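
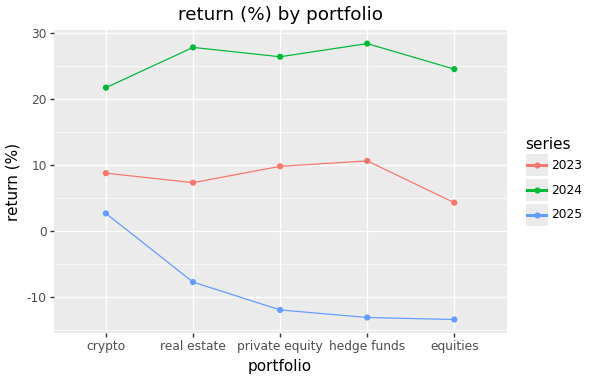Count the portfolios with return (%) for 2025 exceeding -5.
Above -5: crypto.

1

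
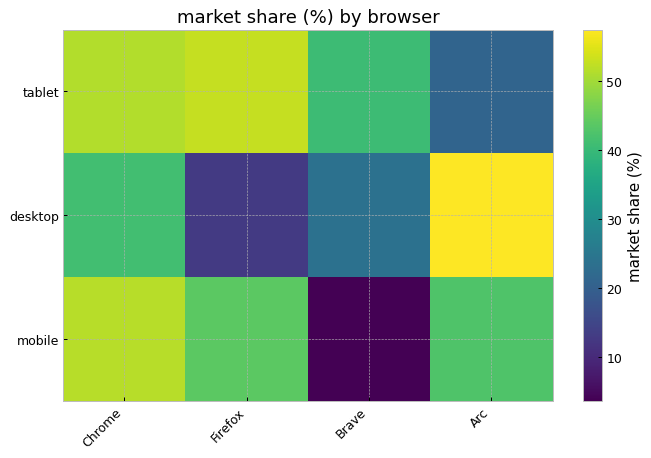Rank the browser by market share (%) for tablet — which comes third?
Brave

Top 4 for tablet: Firefox ≈ 55, Chrome ≈ 50, Brave ≈ 40, Arc ≈ 20.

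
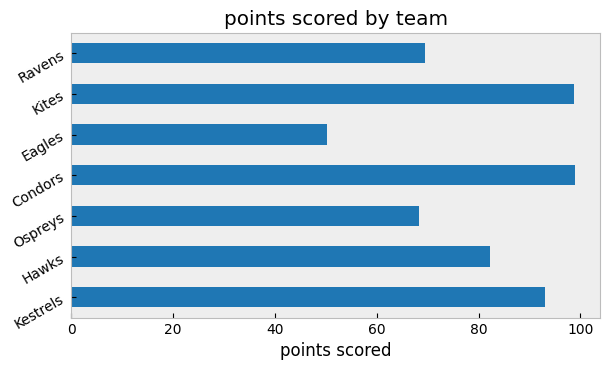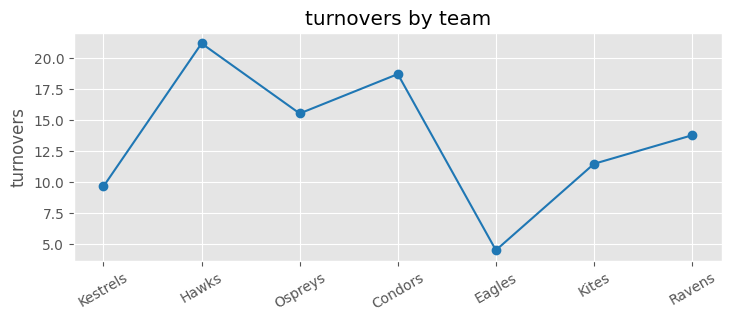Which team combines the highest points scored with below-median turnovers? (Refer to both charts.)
Kites

Chart 2 median turnovers ≈ 14; below-median teams: Kestrels, Eagles, Kites. Among those, Kites has the highest points scored (≈ 100).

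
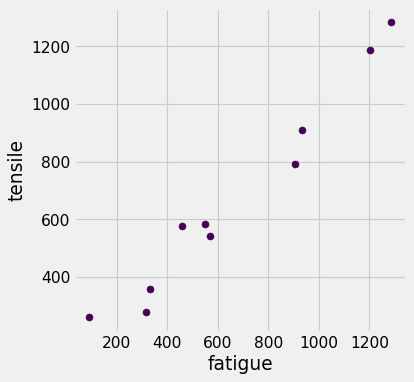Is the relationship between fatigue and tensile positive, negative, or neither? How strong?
positive, strong

Points are positively correlated; strong (|r| ≈ 1.0).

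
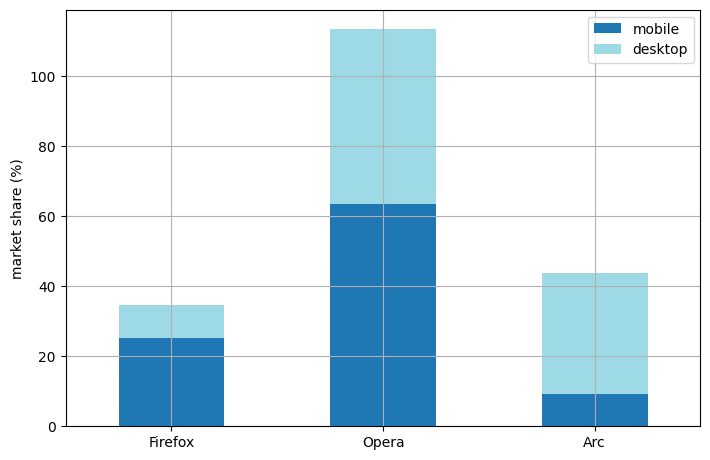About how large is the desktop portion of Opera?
≈ 50

desktop top ≈ 110, bottom ≈ 60; segment ≈ 50.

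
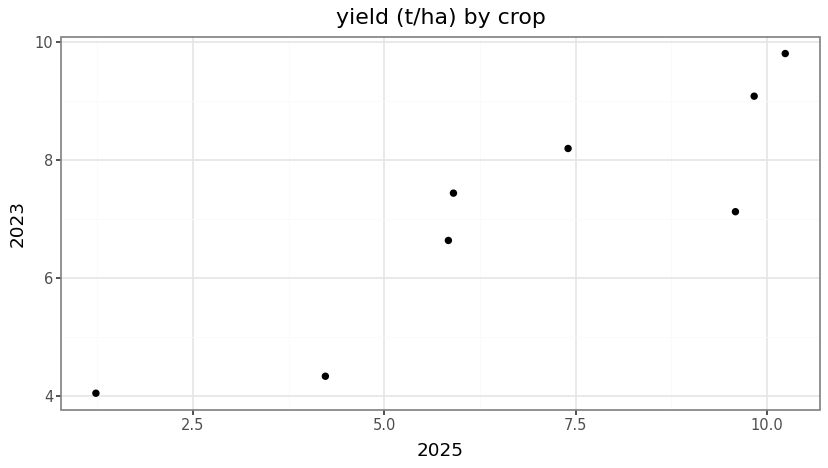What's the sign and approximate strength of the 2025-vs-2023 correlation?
positive, strong

Points are positively correlated; strong (|r| ≈ 0.9).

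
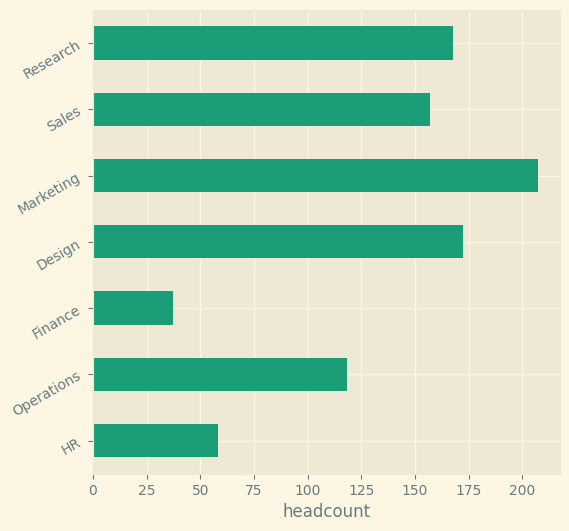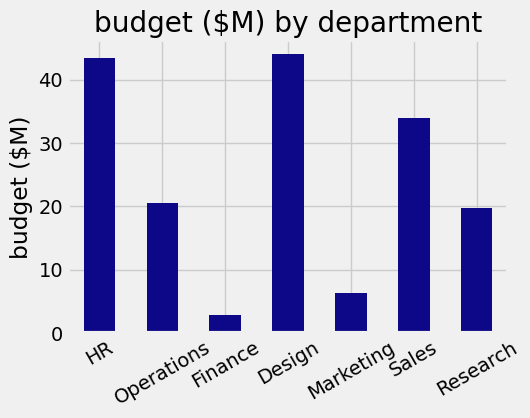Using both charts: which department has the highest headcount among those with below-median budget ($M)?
Chart 2 median budget ($M) ≈ 20; below-median departments: Finance, Marketing, Research. Among those, Marketing has the highest headcount (≈ 200).

Marketing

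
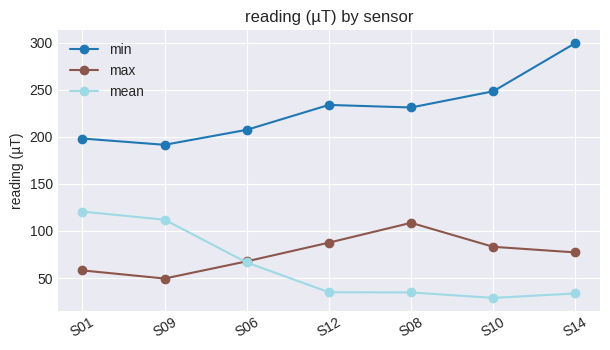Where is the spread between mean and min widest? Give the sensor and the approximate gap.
S14: mean ≈ 25, min ≈ 300 → gap ≈ 275. Next-largest (S10) is only ≈ 225.

S14, ≈ 275 µT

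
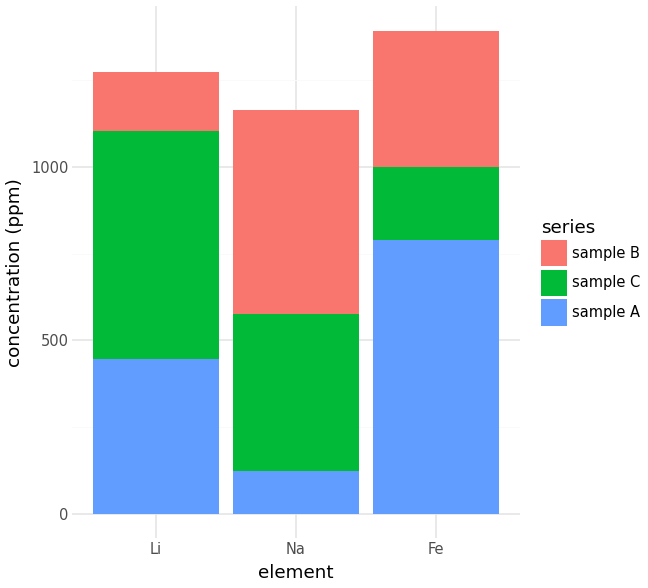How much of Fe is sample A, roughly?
sample A top ≈ 800, bottom ≈ 0; segment ≈ 800.

≈ 800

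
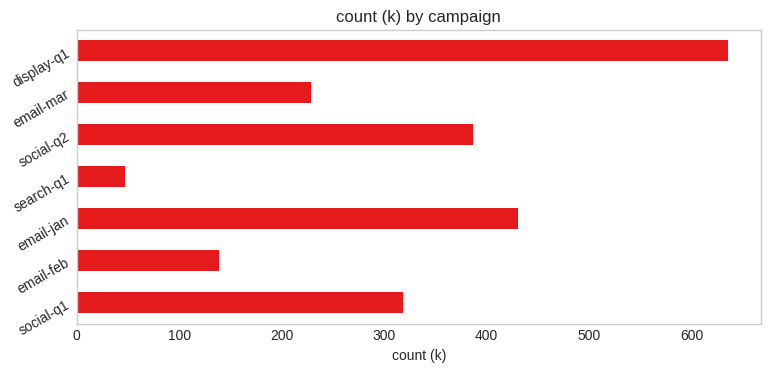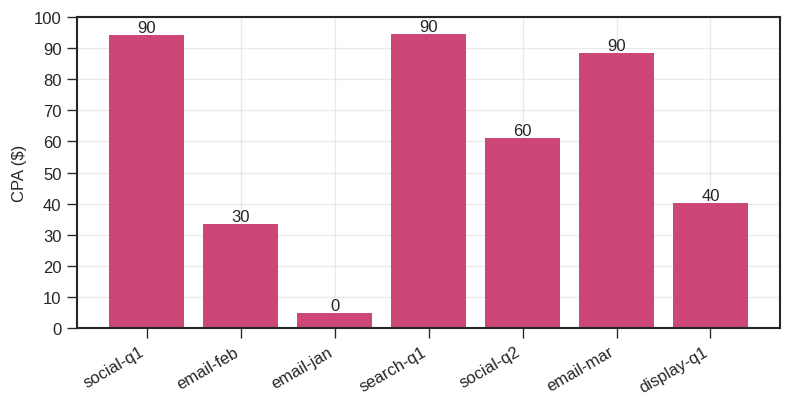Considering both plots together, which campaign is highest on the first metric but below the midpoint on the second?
display-q1

Chart 2 median CPA ($) ≈ 60; below-median campaigns: email-feb, email-jan, display-q1. Among those, display-q1 has the highest count (k) (≈ 600).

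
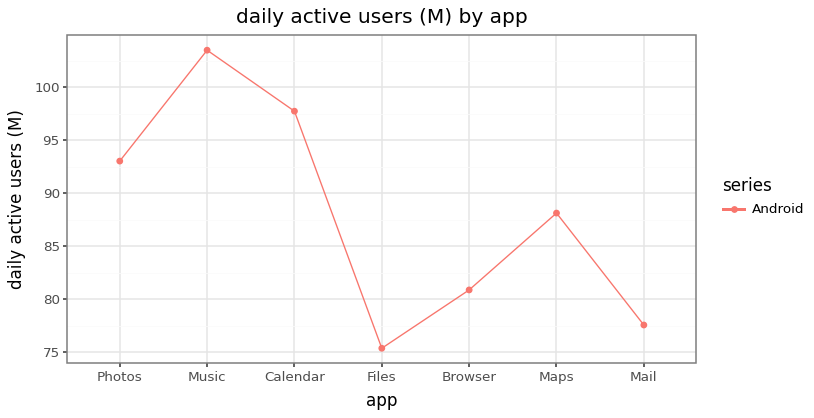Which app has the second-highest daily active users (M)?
Calendar

Top 3: Music ≈ 105, Calendar ≈ 100, Photos ≈ 95.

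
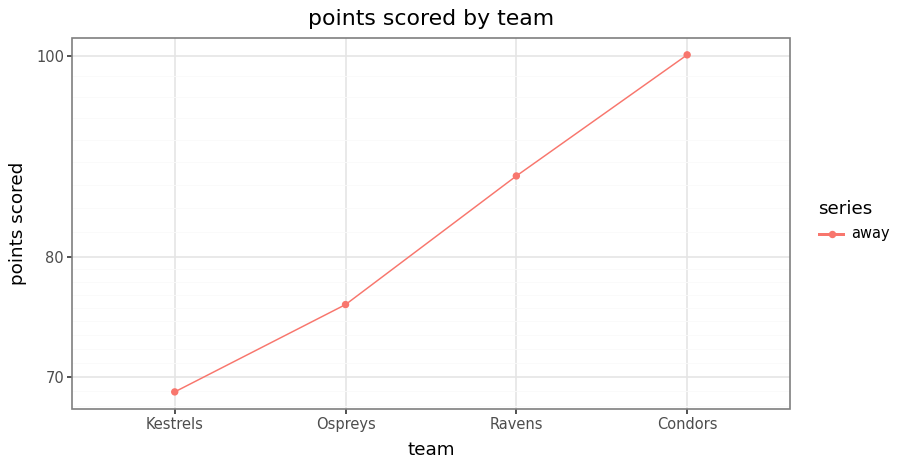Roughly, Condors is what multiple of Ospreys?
≈ 1.33×

Condors ≈ 100, Ospreys ≈ 75; 100/75 ≈ 1.33.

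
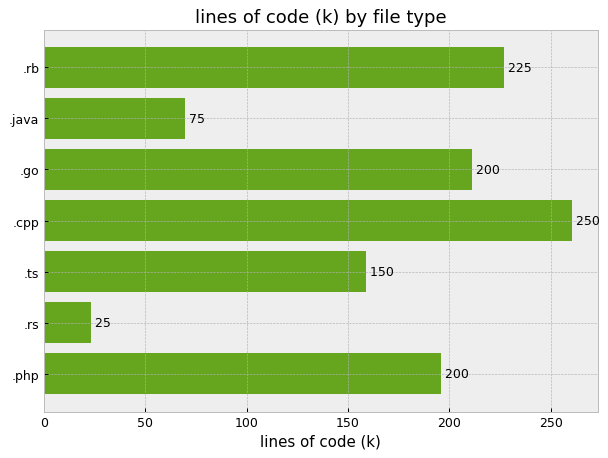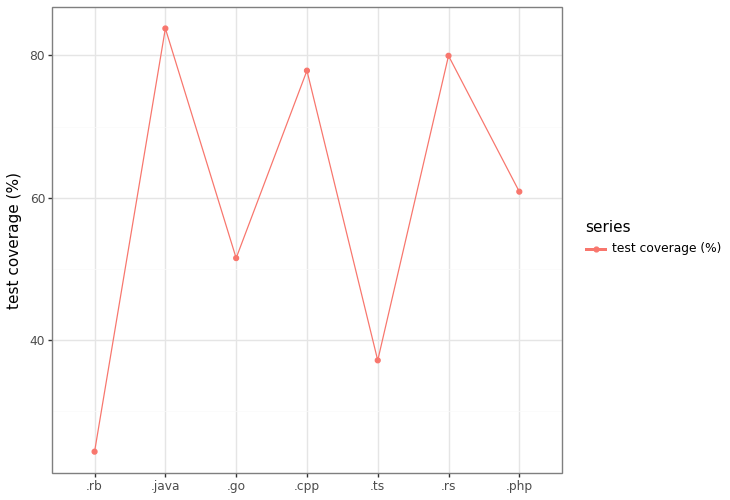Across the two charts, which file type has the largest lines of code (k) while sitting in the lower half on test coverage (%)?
Chart 2 median test coverage (%) ≈ 60; below-median file types: .rb, .go, .ts. Among those, .rb has the highest lines of code (k) (≈ 225).

.rb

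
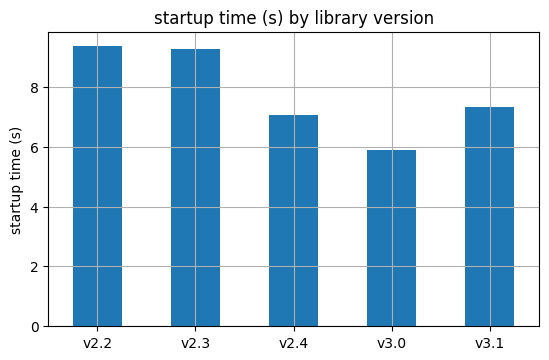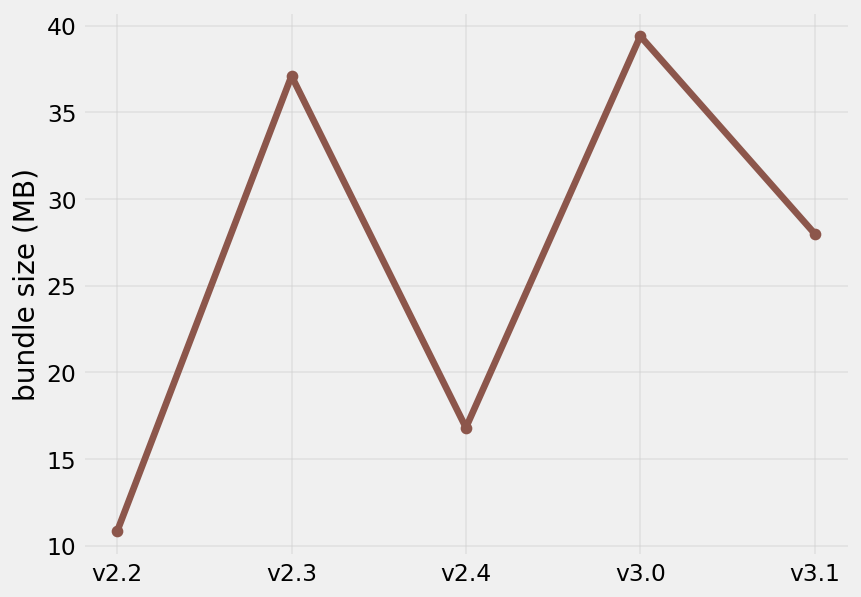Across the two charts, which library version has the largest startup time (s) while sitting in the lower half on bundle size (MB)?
v2.2

Chart 2 median bundle size (MB) ≈ 30; below-median library versions: v2.2, v2.4. Among those, v2.2 has the highest startup time (s) (≈ 9).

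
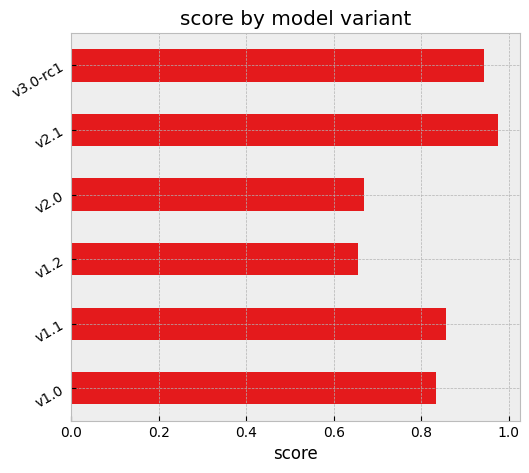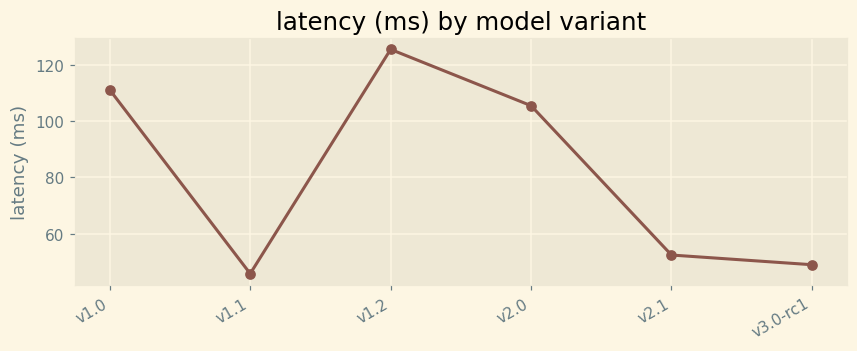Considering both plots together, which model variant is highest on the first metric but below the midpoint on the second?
v2.1

Chart 2 median latency (ms) ≈ 80; below-median model variants: v1.1, v2.1, v3.0-rc1. Among those, v2.1 has the highest score (≈ 1).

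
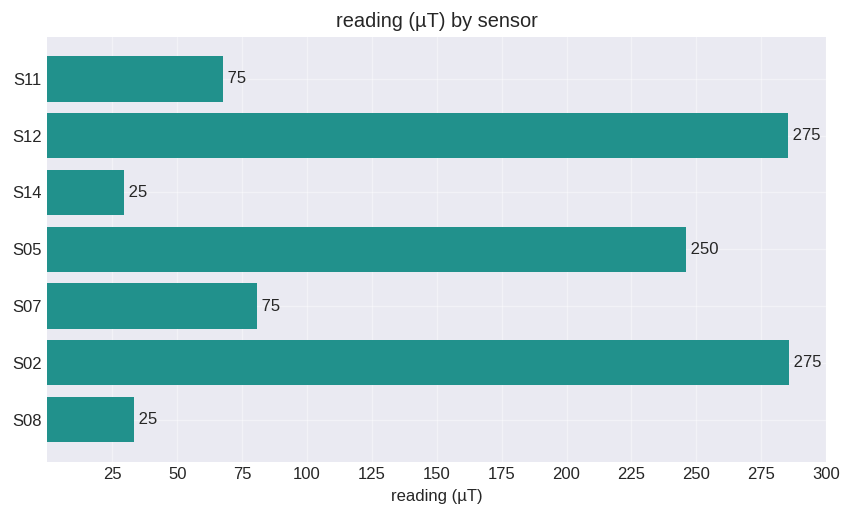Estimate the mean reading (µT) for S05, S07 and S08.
(250 + 75 + 25) / 3 ≈ 117.

≈ 117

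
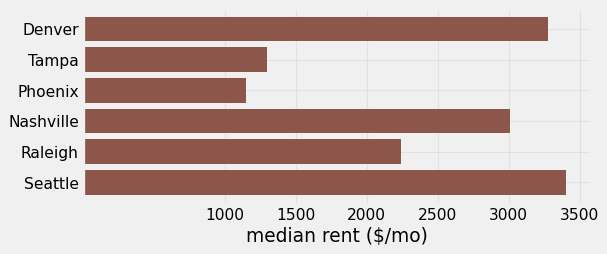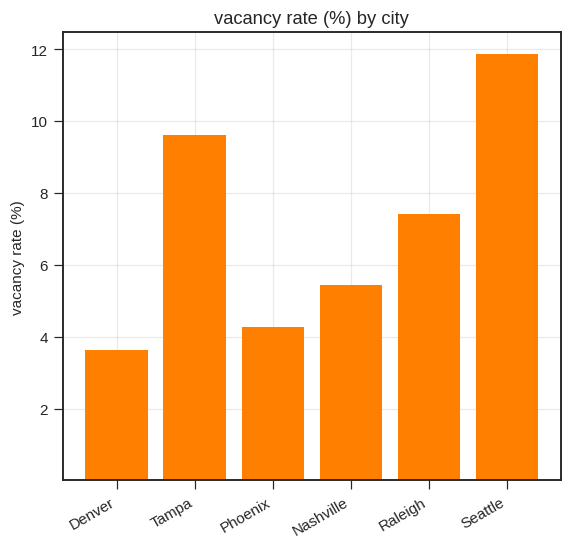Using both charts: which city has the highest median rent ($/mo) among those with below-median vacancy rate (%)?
Chart 2 median vacancy rate (%) ≈ 6; below-median cities: Denver, Phoenix, Nashville. Among those, Denver has the highest median rent ($/mo) (≈ 3500).

Denver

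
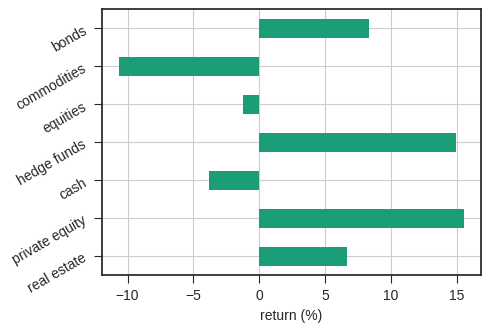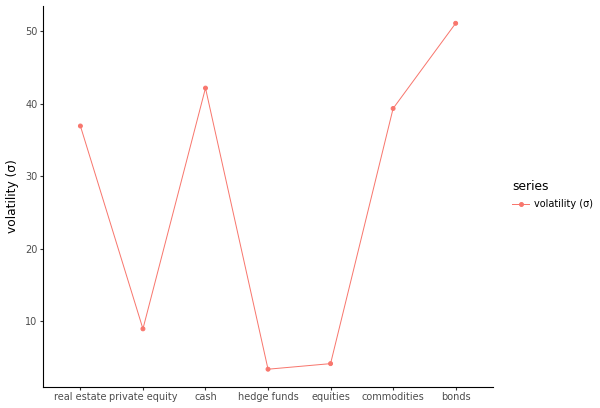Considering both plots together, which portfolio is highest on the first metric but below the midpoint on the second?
Chart 2 median volatility (σ) ≈ 35; below-median portfolios: private equity, hedge funds, equities. Among those, private equity has the highest return (%) (≈ 16).

private equity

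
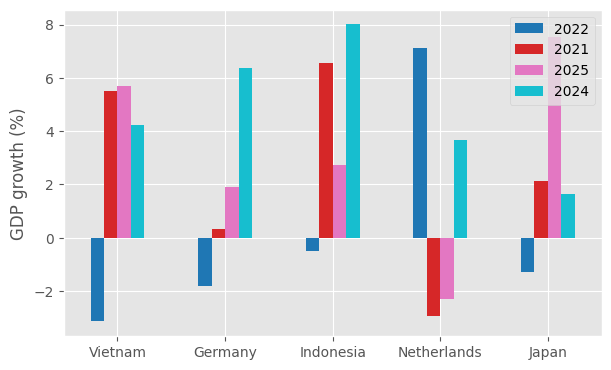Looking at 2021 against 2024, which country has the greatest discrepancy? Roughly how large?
Netherlands, ≈ 7 %

Netherlands: 2021 ≈ -3, 2024 ≈ 4 → gap ≈ 7. Next-largest (Germany) is only ≈ 6.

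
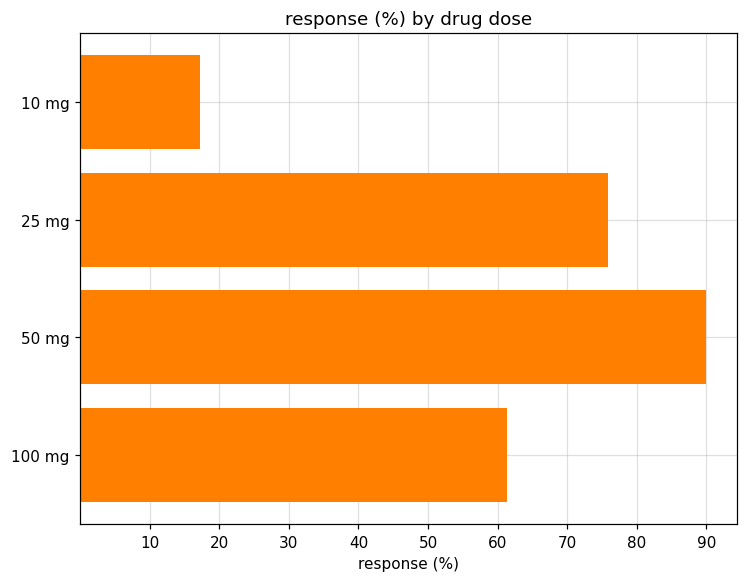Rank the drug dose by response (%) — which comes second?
Top 3: 50 mg ≈ 90, 25 mg ≈ 80, 100 mg ≈ 60.

25 mg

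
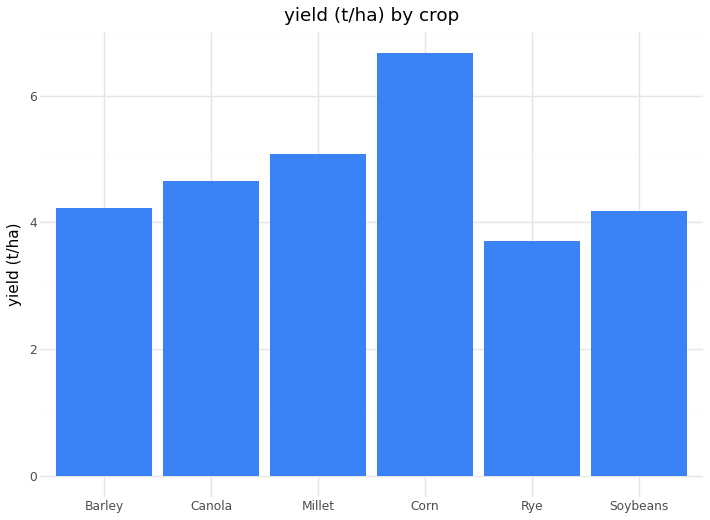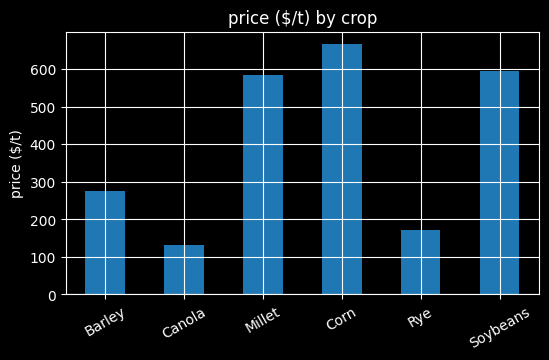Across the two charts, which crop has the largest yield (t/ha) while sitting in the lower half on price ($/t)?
Chart 2 median price ($/t) ≈ 400; below-median crops: Barley, Canola, Rye. Among those, Canola has the highest yield (t/ha) (≈ 5).

Canola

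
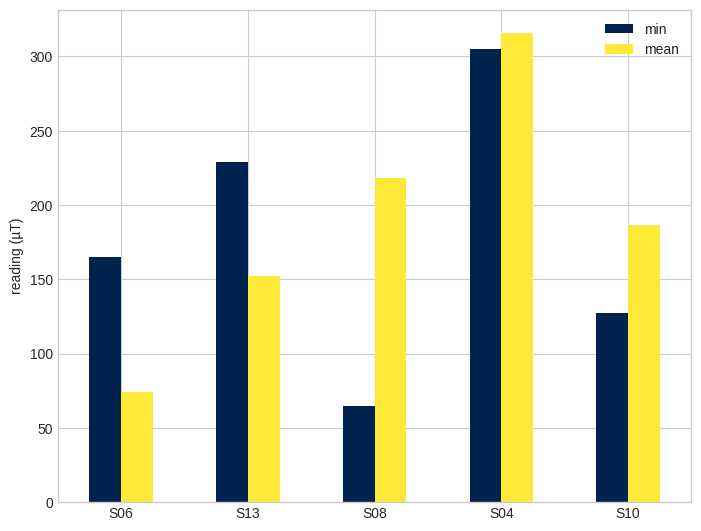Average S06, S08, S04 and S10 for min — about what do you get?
≈ 162

(150 + 50 + 300 + 150) / 4 ≈ 162.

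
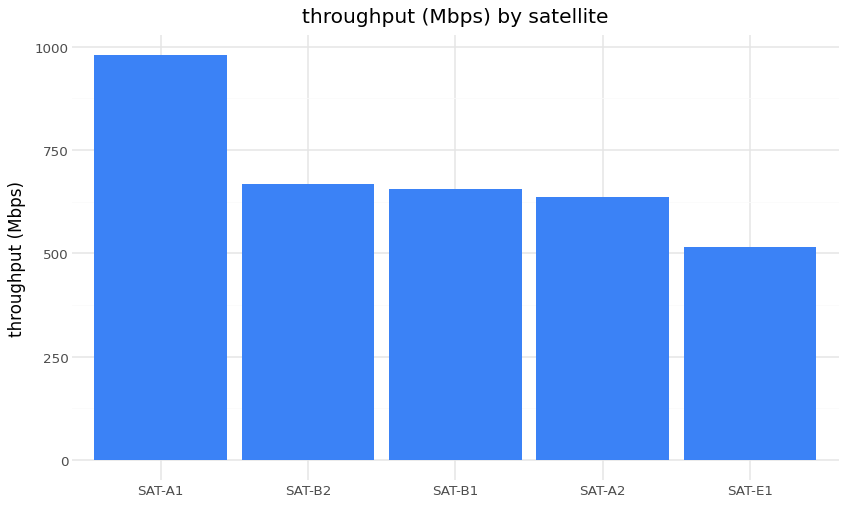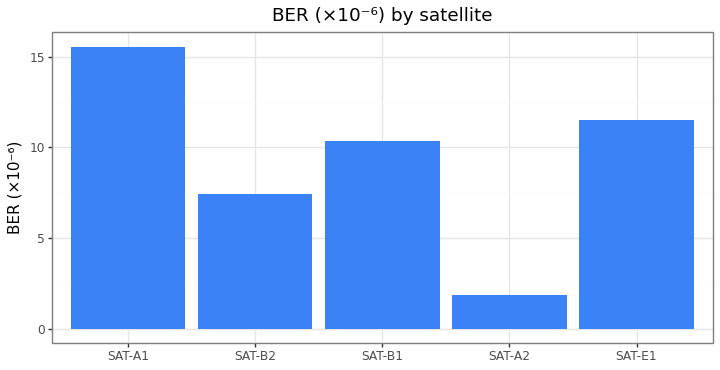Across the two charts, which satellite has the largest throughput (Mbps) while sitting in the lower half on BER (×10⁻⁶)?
SAT-B2

Chart 2 median BER (×10⁻⁶) ≈ 10; below-median satellites: SAT-B2, SAT-A2. Among those, SAT-B2 has the highest throughput (Mbps) (≈ 700).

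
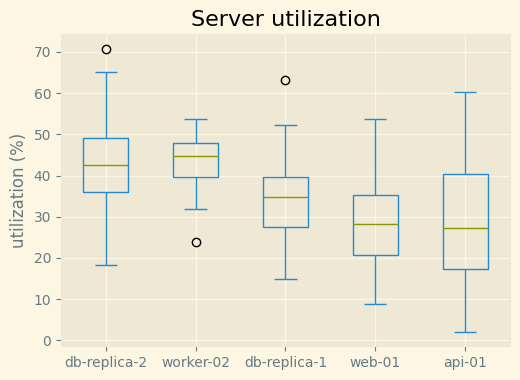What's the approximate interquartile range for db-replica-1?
Q3 ≈ 40, Q1 ≈ 28; IQR ≈ 12.

≈ 12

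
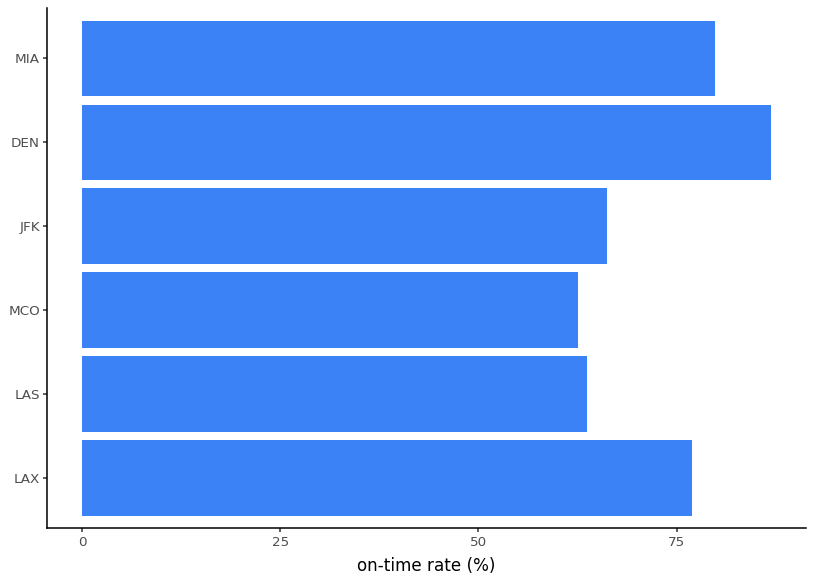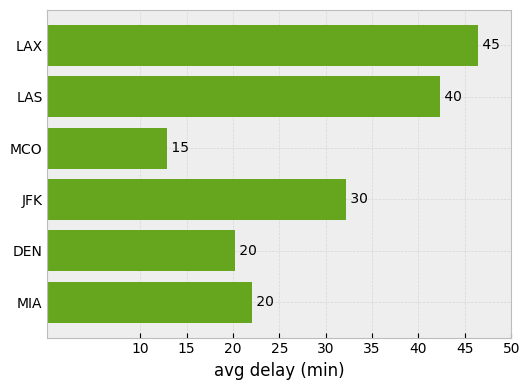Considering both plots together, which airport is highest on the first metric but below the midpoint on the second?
Chart 2 median avg delay (min) ≈ 25; below-median airports: MCO, DEN, MIA. Among those, DEN has the highest on-time rate (%) (≈ 90).

DEN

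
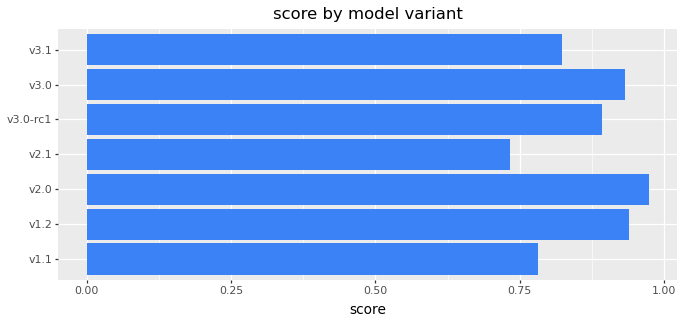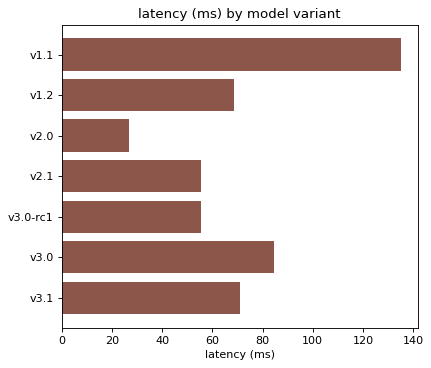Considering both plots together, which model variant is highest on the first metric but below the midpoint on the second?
Chart 2 median latency (ms) ≈ 60; below-median model variants: v2.0, v2.1, v3.0-rc1. Among those, v2.0 has the highest score (≈ 1).

v2.0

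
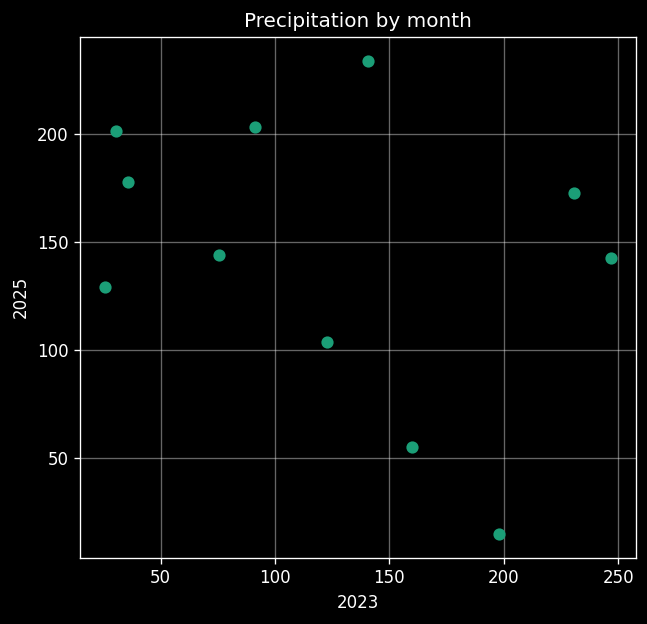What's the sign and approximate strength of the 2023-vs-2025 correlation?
Points are negatively correlated; weak (|r| ≈ 0.3).

negative, weak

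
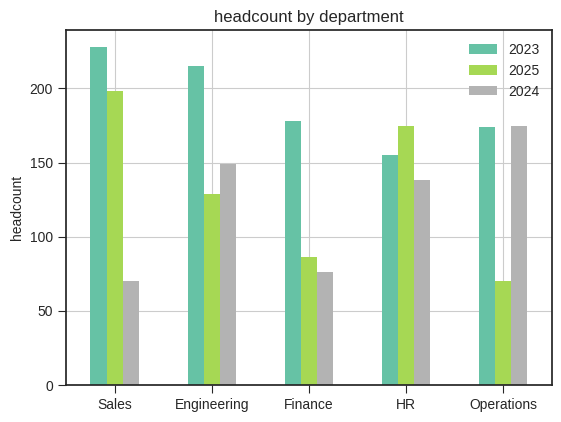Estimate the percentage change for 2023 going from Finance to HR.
Finance ≈ 180, HR ≈ 160; (160 − 180) / 180 ≈ -11.1%.

≈ -11.1%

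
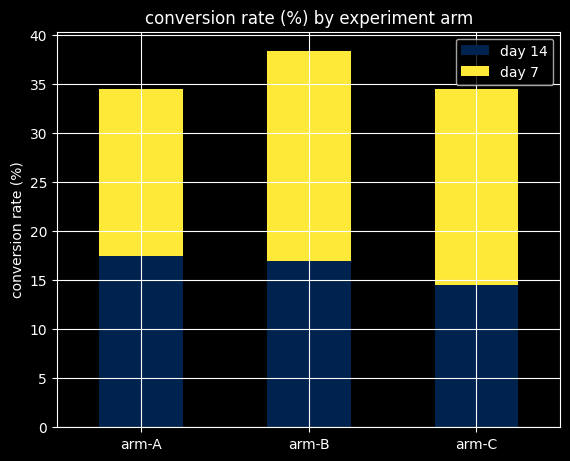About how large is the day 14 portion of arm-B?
≈ 15

day 14 top ≈ 15, bottom ≈ 0; segment ≈ 15.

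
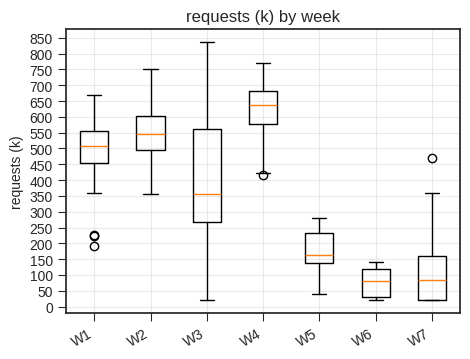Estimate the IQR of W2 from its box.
Q3 ≈ 600, Q1 ≈ 500; IQR ≈ 100.

≈ 100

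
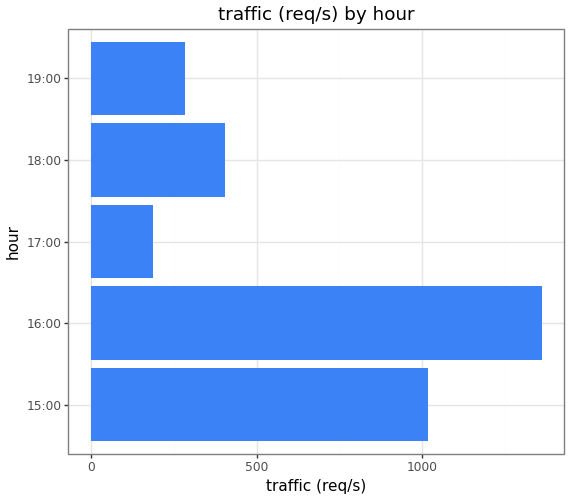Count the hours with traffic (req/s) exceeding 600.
2

Above 600: 15:00, 16:00.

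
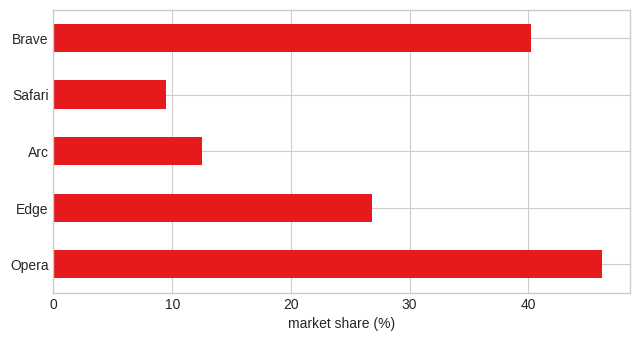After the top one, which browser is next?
Brave

Top 3: Opera ≈ 45, Brave ≈ 40, Edge ≈ 25.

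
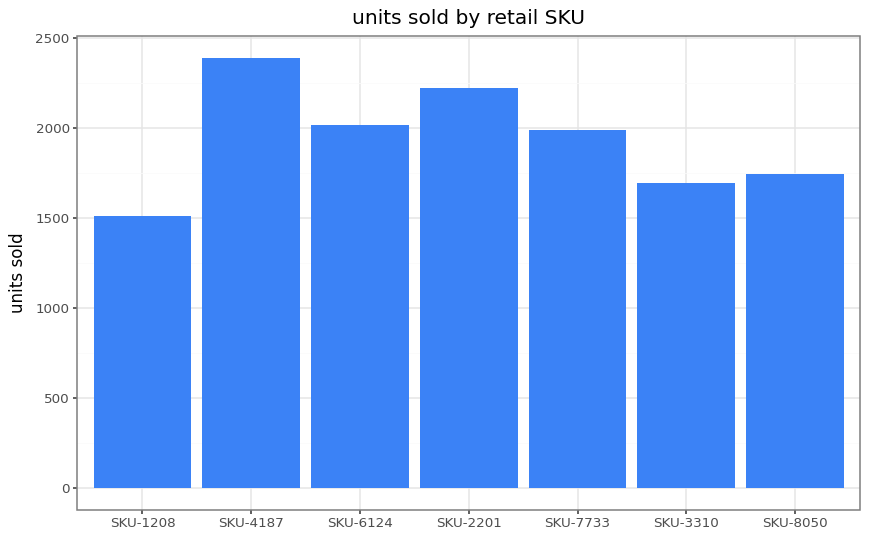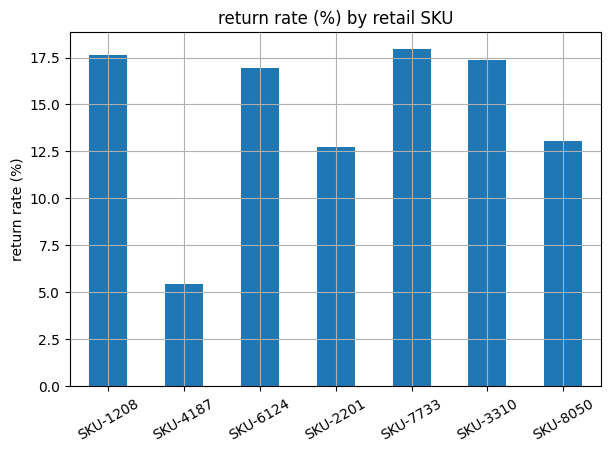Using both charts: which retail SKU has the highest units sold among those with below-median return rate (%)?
SKU-4187

Chart 2 median return rate (%) ≈ 16; below-median retail SKUs: SKU-4187, SKU-2201, SKU-8050. Among those, SKU-4187 has the highest units sold (≈ 2500).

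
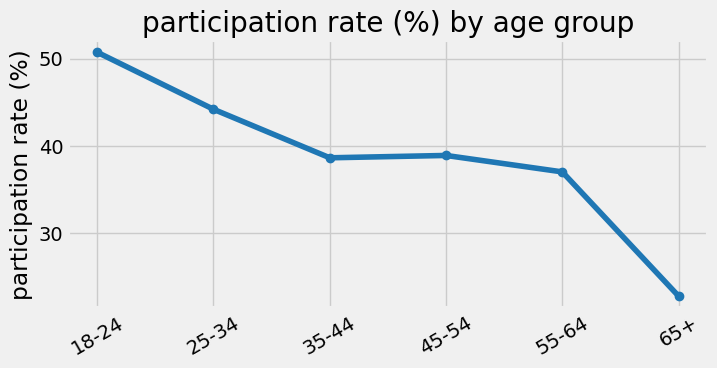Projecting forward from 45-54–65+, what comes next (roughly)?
Last three: 40, 35, 25 → slope ≈ -7.5/step → next ≈ 17.5.

≈ 17.5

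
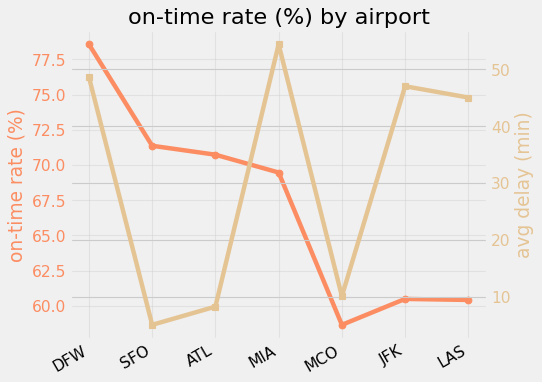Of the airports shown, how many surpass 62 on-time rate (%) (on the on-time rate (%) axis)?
Above 62: DFW, SFO, ATL, MIA.

4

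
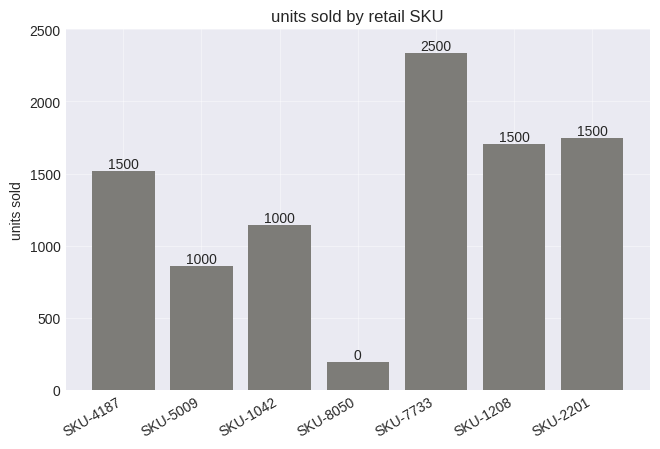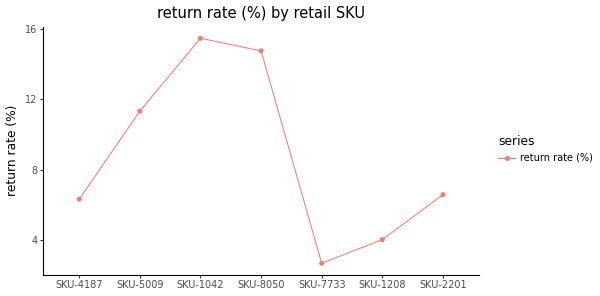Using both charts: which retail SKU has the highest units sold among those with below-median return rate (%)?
SKU-7733

Chart 2 median return rate (%) ≈ 6; below-median retail SKUs: SKU-4187, SKU-7733, SKU-1208. Among those, SKU-7733 has the highest units sold (≈ 2500).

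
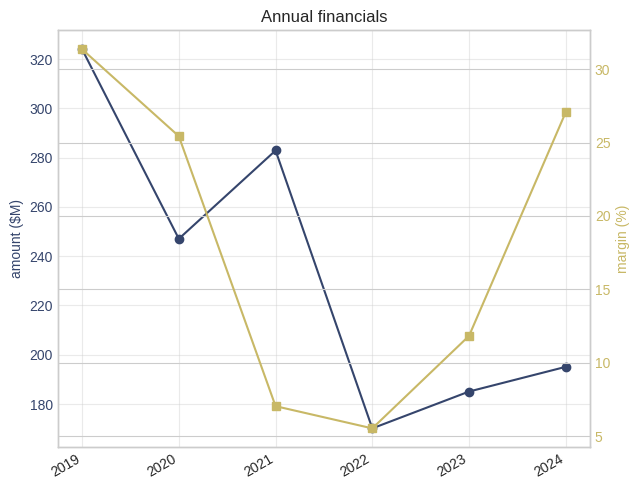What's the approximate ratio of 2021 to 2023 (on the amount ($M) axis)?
≈ 1.56×

2021 ≈ 280, 2023 ≈ 180; 280/180 ≈ 1.56.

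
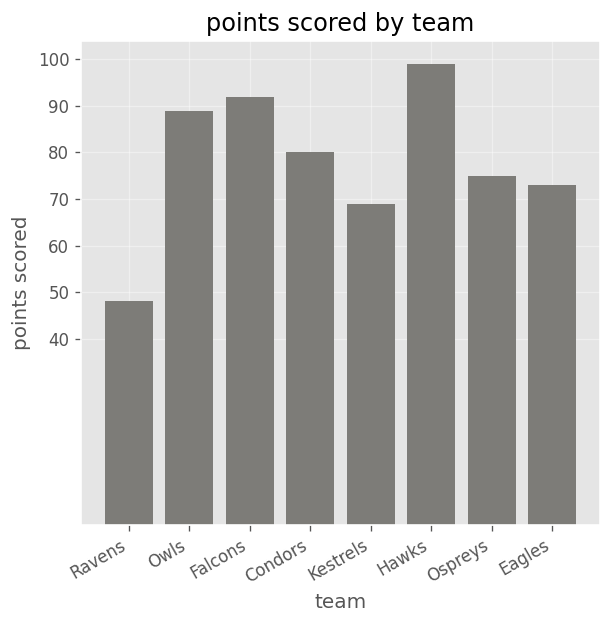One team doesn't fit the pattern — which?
Ravens

Ravens ≈ 50; the rest sit between ≈ 70 and ≈ 100.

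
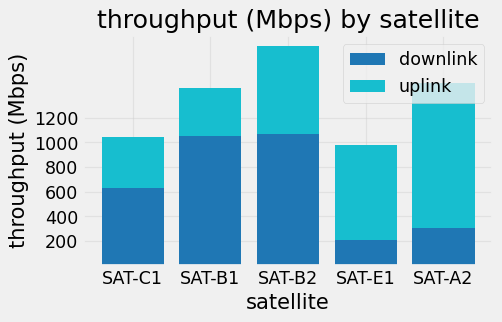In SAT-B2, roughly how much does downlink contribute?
≈ 1000

downlink top ≈ 1000, bottom ≈ 0; segment ≈ 1000.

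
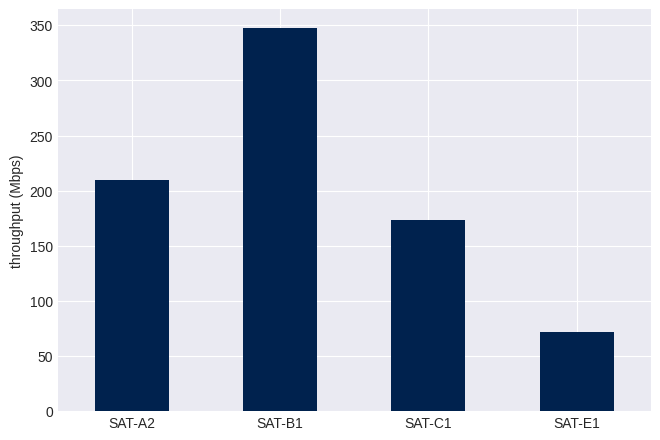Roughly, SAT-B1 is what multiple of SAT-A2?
≈ 1.75×

SAT-B1 ≈ 350, SAT-A2 ≈ 200; 350/200 ≈ 1.75.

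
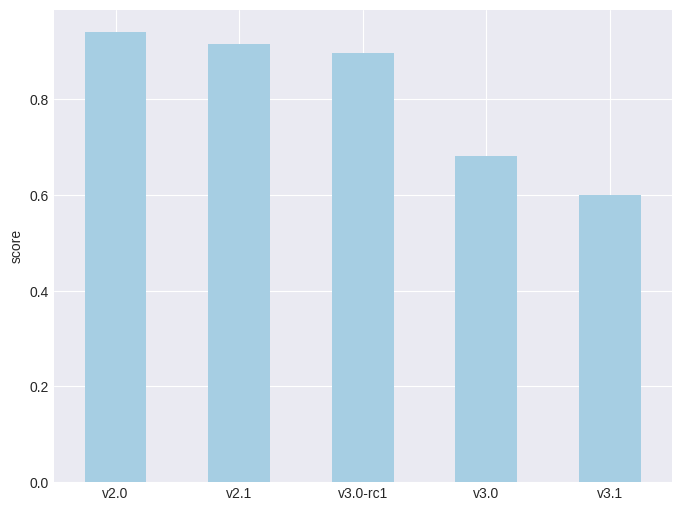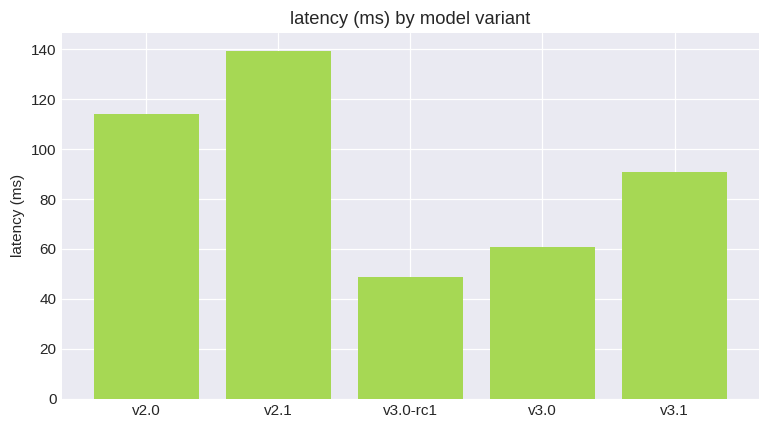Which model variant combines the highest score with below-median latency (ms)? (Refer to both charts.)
Chart 2 median latency (ms) ≈ 100; below-median model variants: v3.0-rc1, v3.0. Among those, v3.0-rc1 has the highest score (≈ 0.9).

v3.0-rc1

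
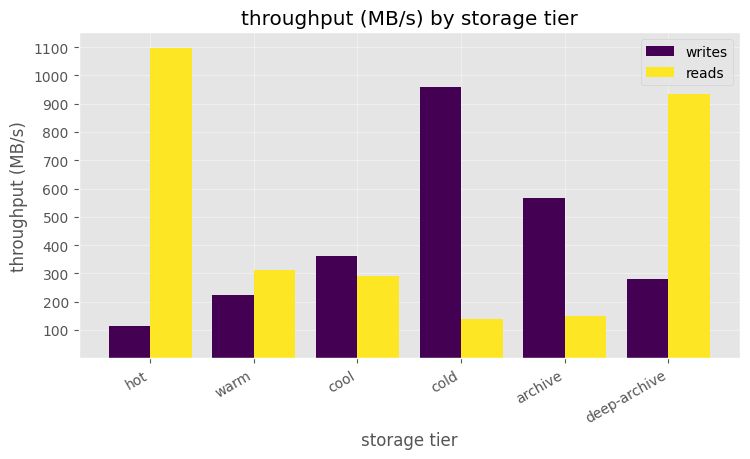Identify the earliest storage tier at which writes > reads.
warm: writes ≈ 200 vs reads ≈ 300 (not yet); cool: writes ≈ 400 vs reads ≈ 300 (first crossover).

cool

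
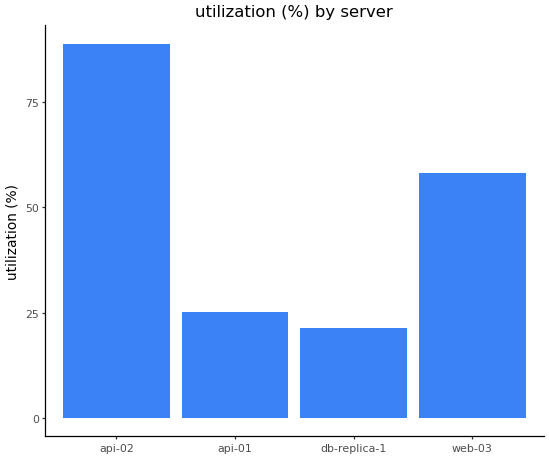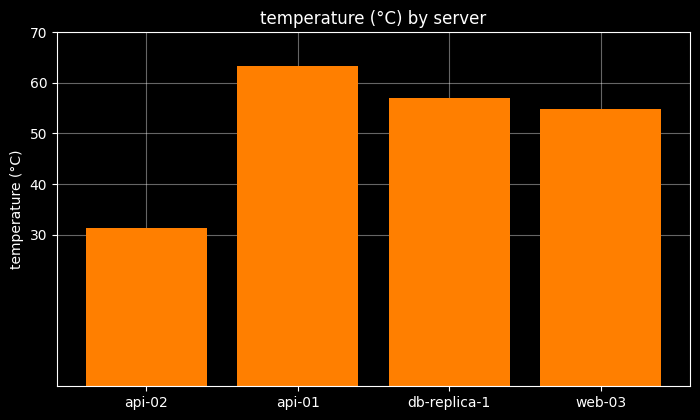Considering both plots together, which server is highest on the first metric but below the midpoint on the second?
api-02

Chart 2 median temperature (°C) ≈ 60; below-median servers: api-02, web-03. Among those, api-02 has the highest utilization (%) (≈ 90).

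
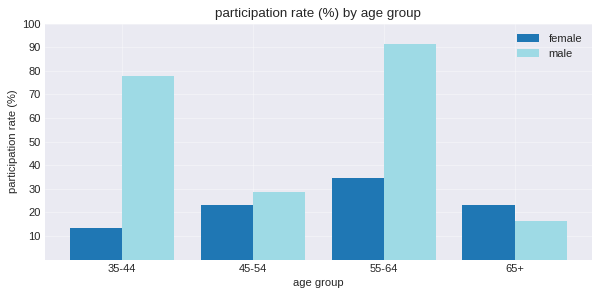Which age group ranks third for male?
Top 4 for male: 55-64 ≈ 90, 35-44 ≈ 80, 45-54 ≈ 30, 65+ ≈ 20.

45-54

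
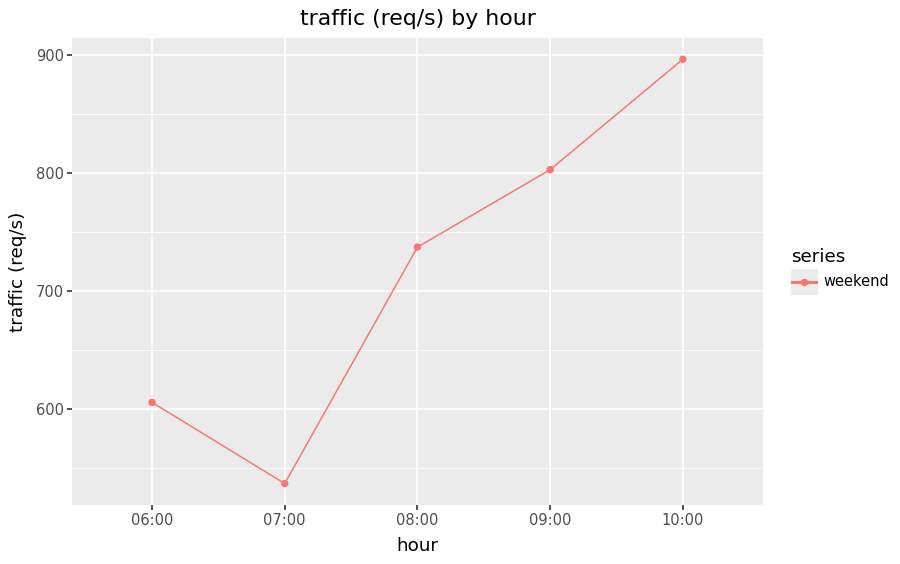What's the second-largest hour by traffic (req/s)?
Top 3: 10:00 ≈ 900, 09:00 ≈ 800, 08:00 ≈ 750.

09:00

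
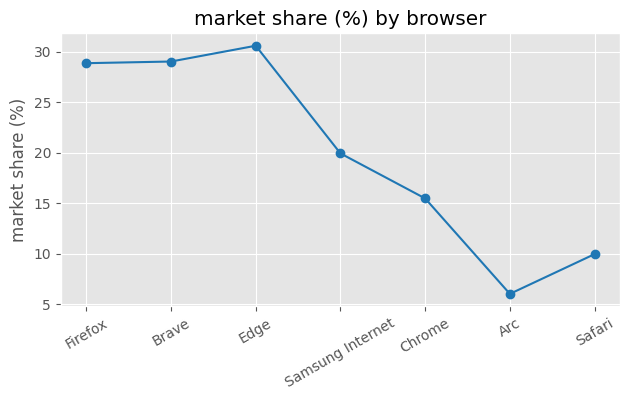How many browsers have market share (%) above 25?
Above 25: Firefox, Brave, Edge.

3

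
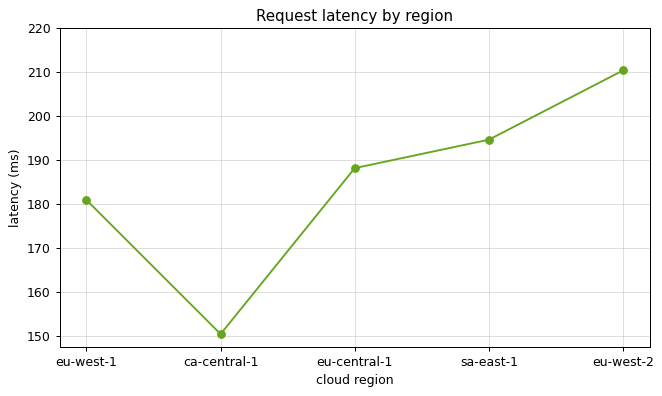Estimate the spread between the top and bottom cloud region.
Max eu-west-2 ≈ 210, min ca-central-1 ≈ 150; range ≈ 60.

≈ 60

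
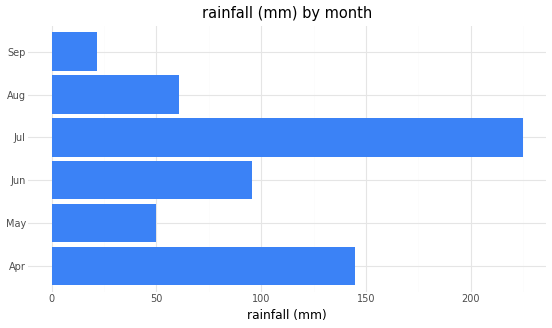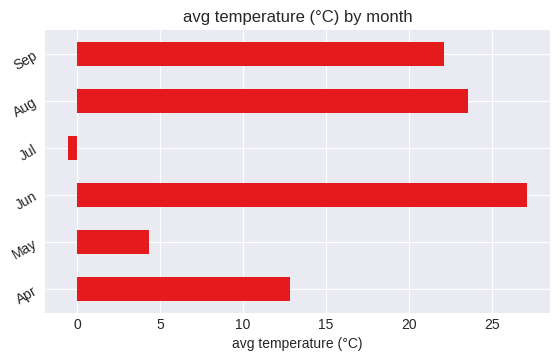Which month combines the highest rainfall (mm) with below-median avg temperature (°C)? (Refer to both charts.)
Jul

Chart 2 median avg temperature (°C) ≈ 15; below-median months: Apr, May, Jul. Among those, Jul has the highest rainfall (mm) (≈ 225).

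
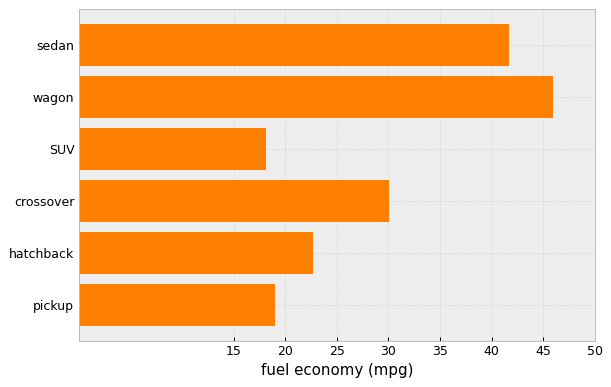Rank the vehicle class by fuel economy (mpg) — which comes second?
Top 3: wagon ≈ 45, sedan ≈ 40, crossover ≈ 30.

sedan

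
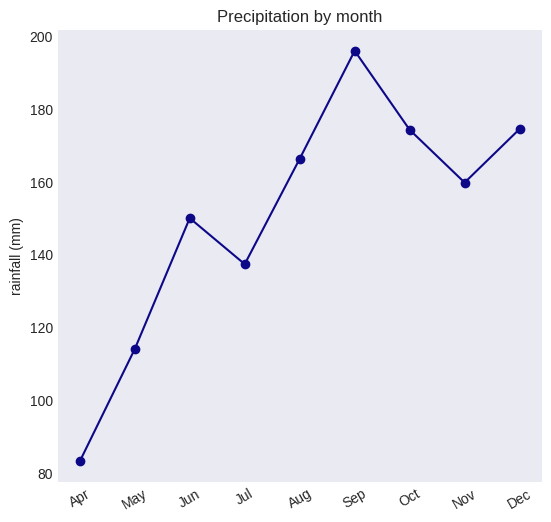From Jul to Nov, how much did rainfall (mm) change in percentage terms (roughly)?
Jul ≈ 140, Nov ≈ 160; (160 − 140) / 140 ≈ +14.3%.

≈ +14.3%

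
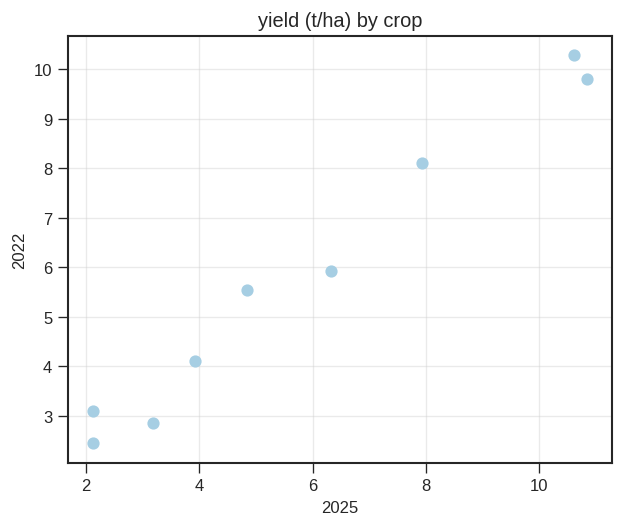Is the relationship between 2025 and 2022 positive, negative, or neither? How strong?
positive, strong

Points are positively correlated; strong (|r| ≈ 1.0).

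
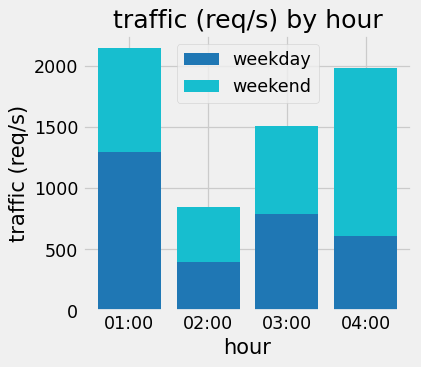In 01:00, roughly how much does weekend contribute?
weekend top ≈ 2200, bottom ≈ 1200; segment ≈ 1000.

≈ 1000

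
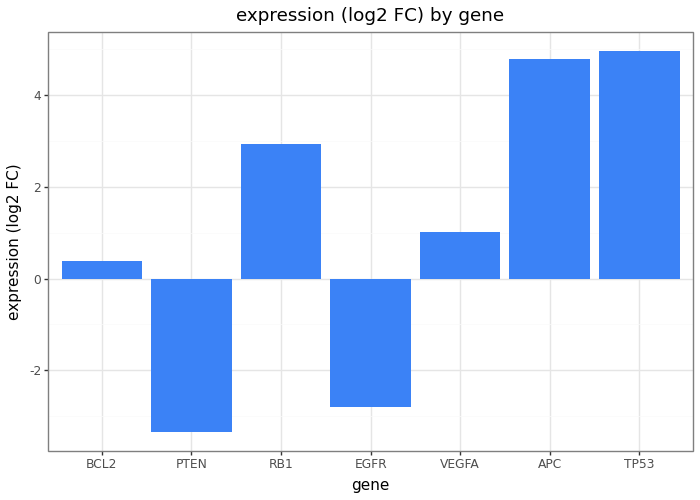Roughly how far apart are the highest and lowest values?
Max TP53 ≈ 5, min PTEN ≈ -3; range ≈ 8.

≈ 8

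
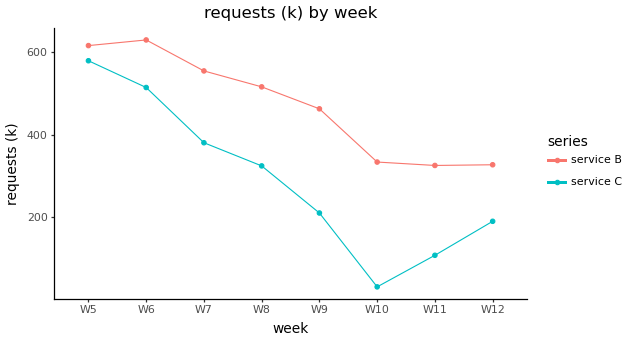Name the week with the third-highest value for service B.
Top 4 for service B: W6 ≈ 650, W5 ≈ 600, W7 ≈ 550, W8 ≈ 500.

W7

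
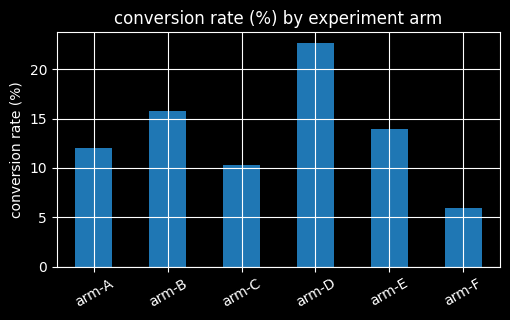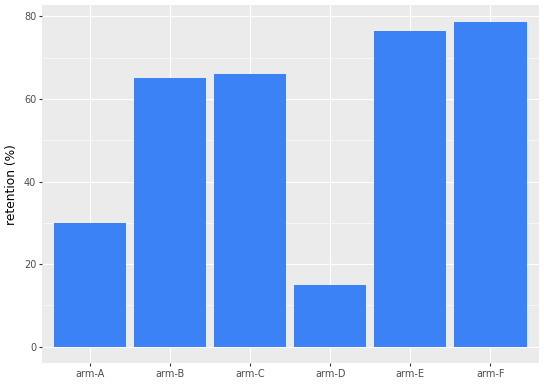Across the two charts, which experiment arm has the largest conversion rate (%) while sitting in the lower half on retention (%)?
arm-D

Chart 2 median retention (%) ≈ 70; below-median experiment arms: arm-A, arm-B, arm-D. Among those, arm-D has the highest conversion rate (%) (≈ 25).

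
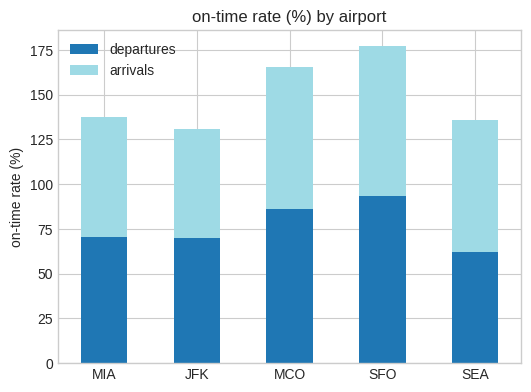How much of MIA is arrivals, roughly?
≈ 60

arrivals top ≈ 140, bottom ≈ 80; segment ≈ 60.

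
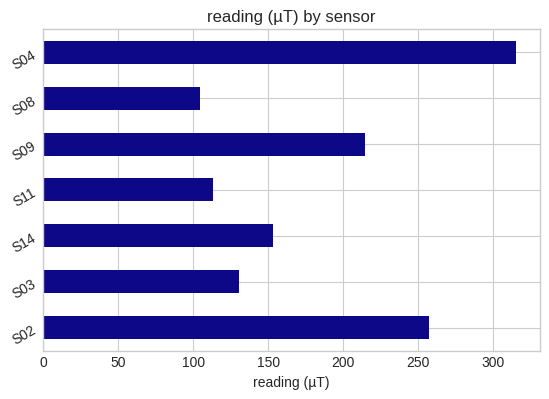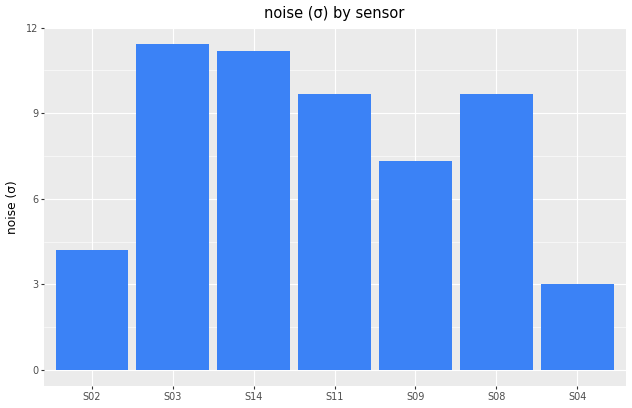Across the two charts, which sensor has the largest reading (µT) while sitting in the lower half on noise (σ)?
Chart 2 median noise (σ) ≈ 10; below-median sensors: S02, S09, S04. Among those, S04 has the highest reading (µT) (≈ 300).

S04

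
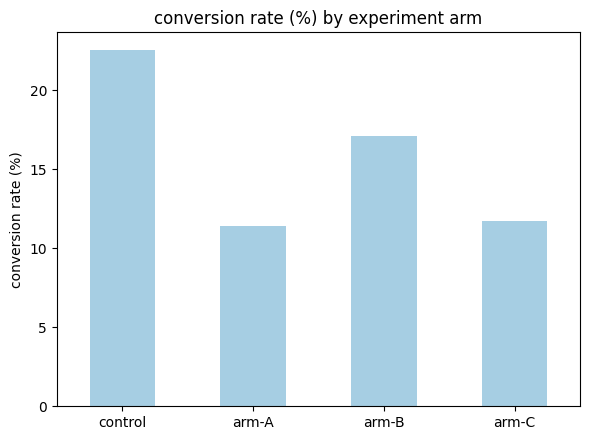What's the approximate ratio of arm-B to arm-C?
≈ 1.5×

arm-B ≈ 18, arm-C ≈ 12; 18/12 ≈ 1.5.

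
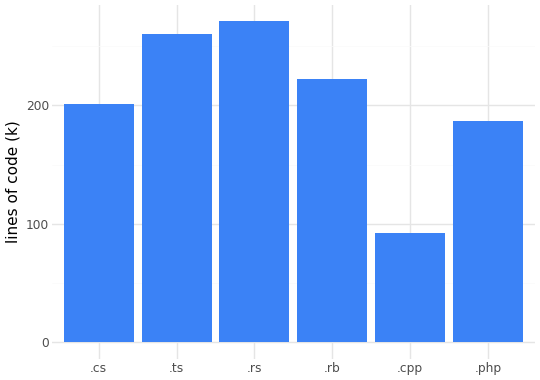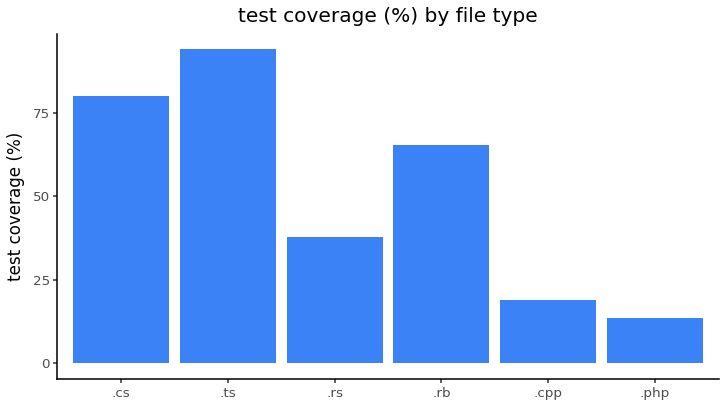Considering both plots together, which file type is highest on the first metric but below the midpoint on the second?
.rs

Chart 2 median test coverage (%) ≈ 50; below-median file types: .rs, .cpp, .php. Among those, .rs has the highest lines of code (k) (≈ 275).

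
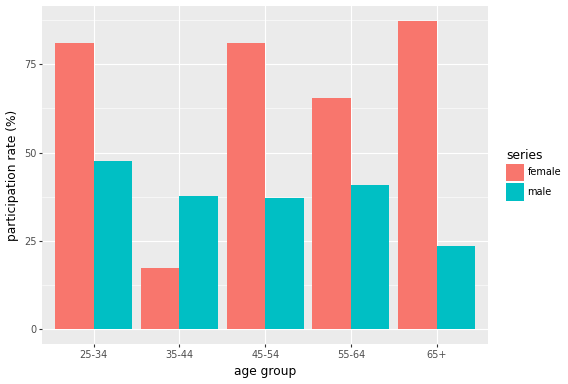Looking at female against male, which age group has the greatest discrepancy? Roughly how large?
65+: female ≈ 90, male ≈ 20 → gap ≈ 70. Next-largest (45-54) is only ≈ 40.

65+, ≈ 70 %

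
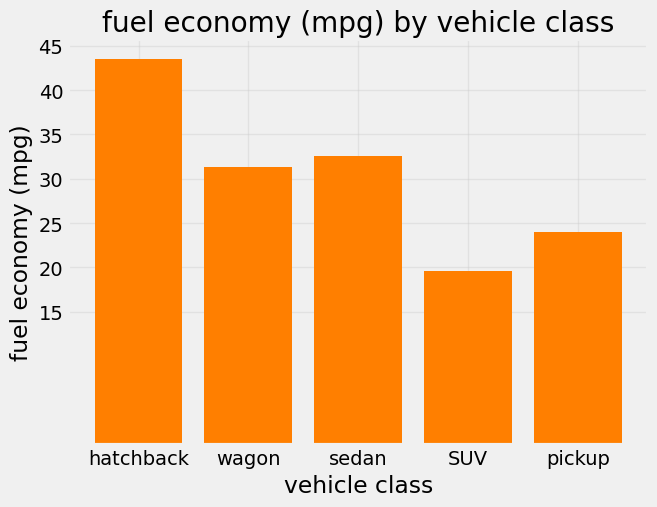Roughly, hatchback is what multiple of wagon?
hatchback ≈ 45, wagon ≈ 30; 45/30 ≈ 1.5.

≈ 1.5×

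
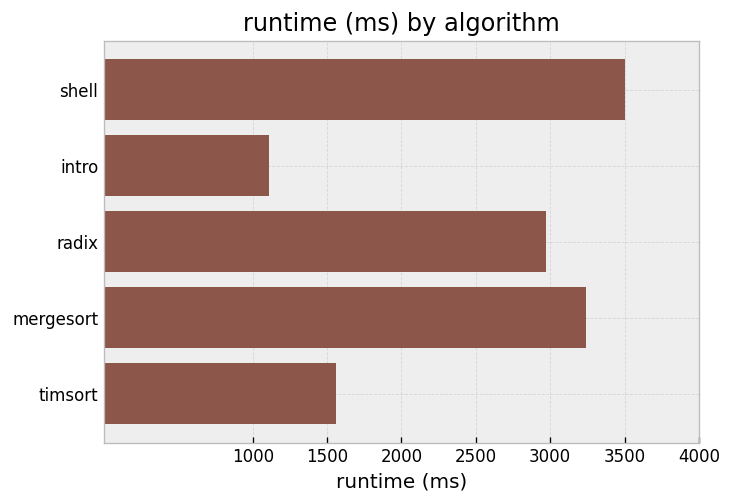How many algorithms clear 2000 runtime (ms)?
Above 2000: shell, radix, mergesort.

3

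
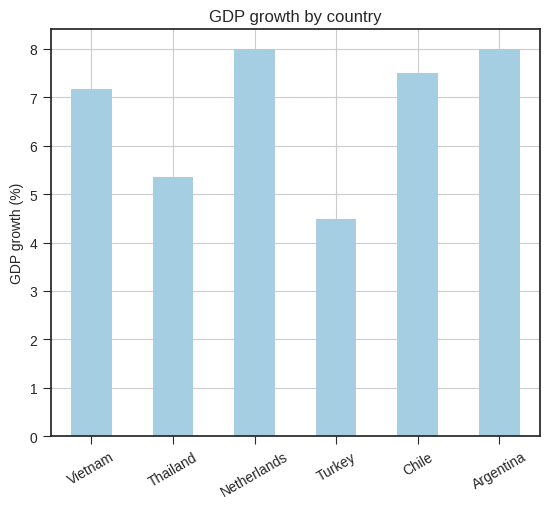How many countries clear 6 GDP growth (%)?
4

Above 6: Vietnam, Netherlands, Chile, Argentina.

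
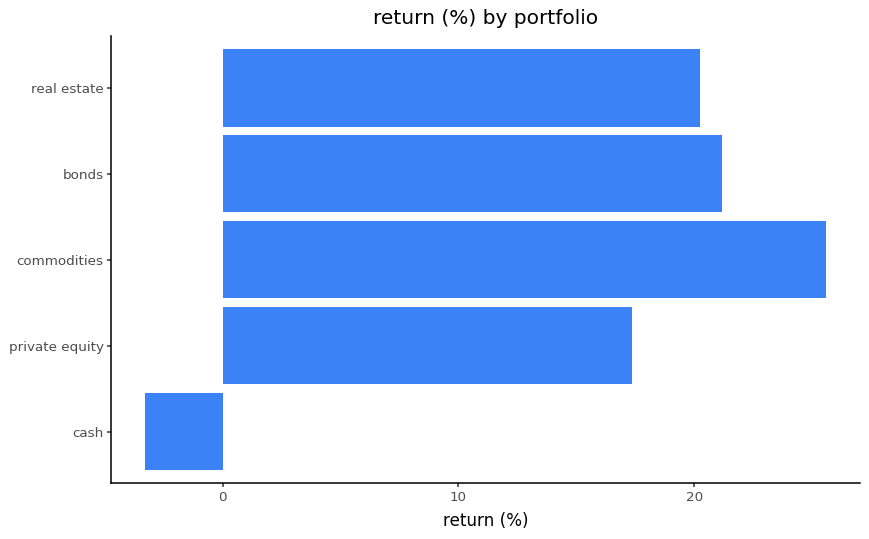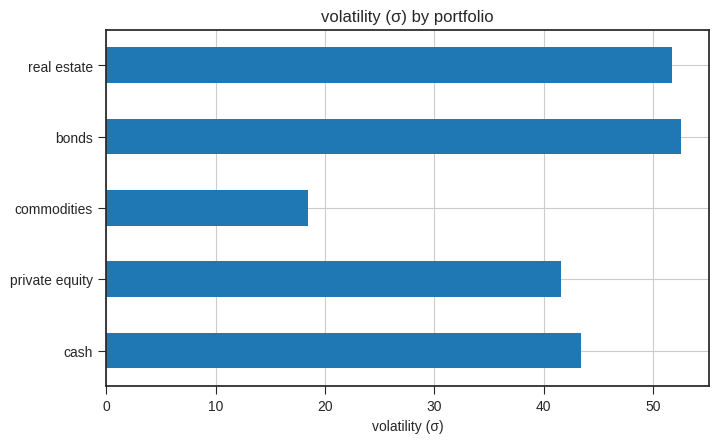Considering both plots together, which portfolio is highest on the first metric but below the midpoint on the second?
Chart 2 median volatility (σ) ≈ 45; below-median portfolios: private equity, commodities. Among those, commodities has the highest return (%) (≈ 25).

commodities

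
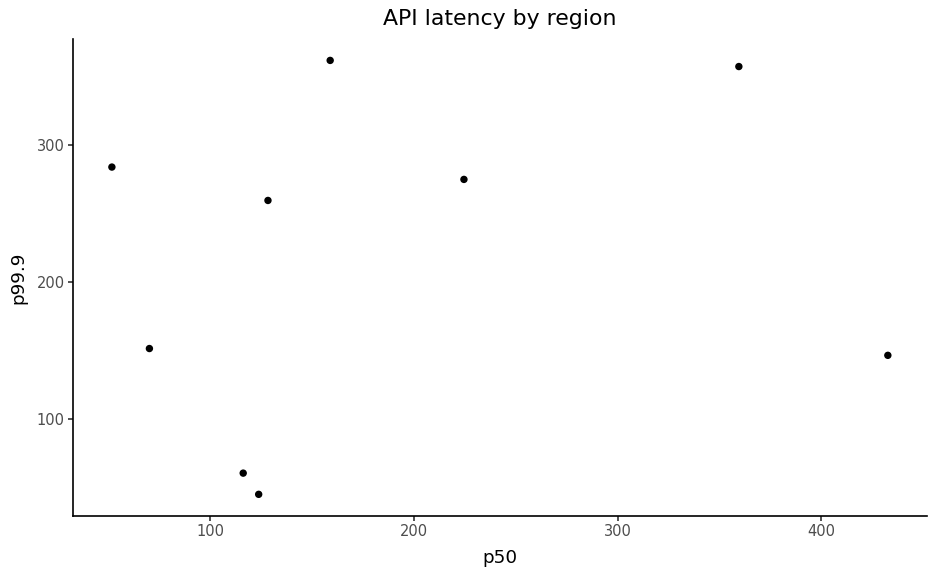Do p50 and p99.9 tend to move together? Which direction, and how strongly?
Points are roughly uncorrelated; weak (|r| ≈ 0.2).

no clear correlation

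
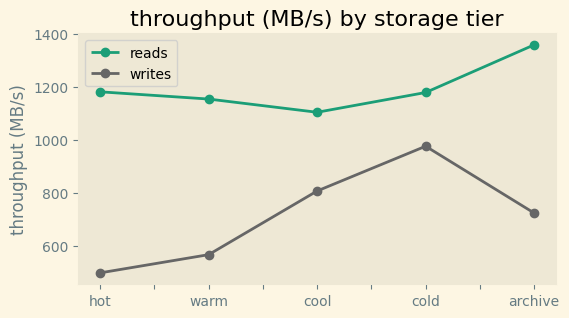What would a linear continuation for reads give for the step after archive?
≈ 1550

Last three: 1100, 1200, 1400 → slope ≈ 150/step → next ≈ 1550.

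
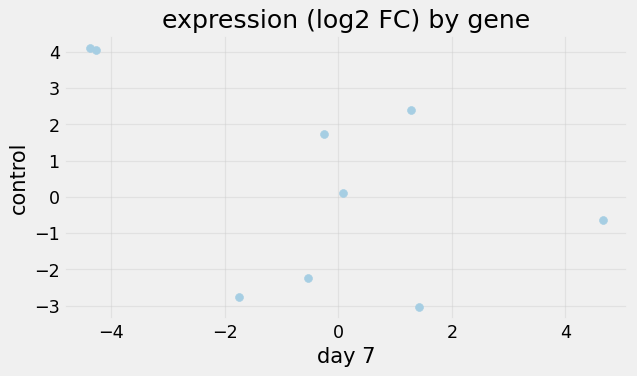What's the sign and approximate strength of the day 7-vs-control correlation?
Points are negatively correlated; moderate (|r| ≈ 0.5).

negative, moderate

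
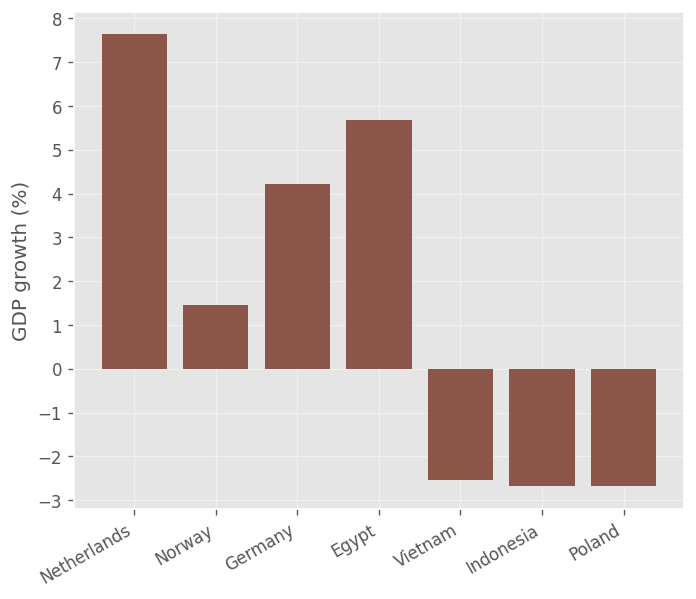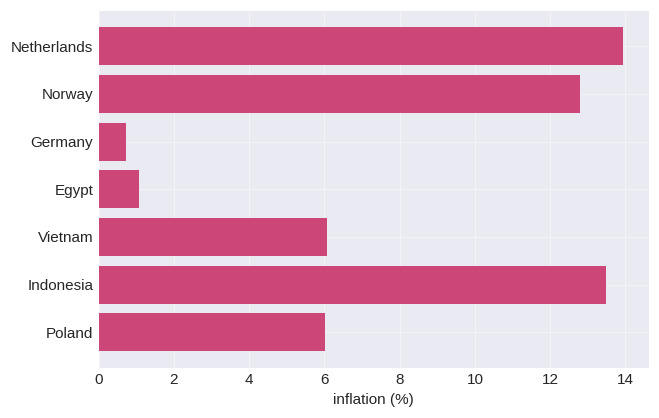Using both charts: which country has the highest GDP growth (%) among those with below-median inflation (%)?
Egypt

Chart 2 median inflation (%) ≈ 6; below-median countries: Germany, Egypt, Poland. Among those, Egypt has the highest GDP growth (%) (≈ 6).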